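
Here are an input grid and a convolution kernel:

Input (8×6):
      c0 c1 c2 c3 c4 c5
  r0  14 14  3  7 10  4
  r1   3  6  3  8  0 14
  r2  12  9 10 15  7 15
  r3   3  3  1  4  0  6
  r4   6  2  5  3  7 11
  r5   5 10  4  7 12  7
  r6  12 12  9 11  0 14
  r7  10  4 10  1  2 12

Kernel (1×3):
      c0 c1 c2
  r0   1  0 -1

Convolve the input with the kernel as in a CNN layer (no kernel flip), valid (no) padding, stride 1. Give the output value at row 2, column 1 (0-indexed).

The receptive field on the input at this output position is [9 10 15]. Elementwise product with the kernel and sum: 9·1 + 15·-1.

-6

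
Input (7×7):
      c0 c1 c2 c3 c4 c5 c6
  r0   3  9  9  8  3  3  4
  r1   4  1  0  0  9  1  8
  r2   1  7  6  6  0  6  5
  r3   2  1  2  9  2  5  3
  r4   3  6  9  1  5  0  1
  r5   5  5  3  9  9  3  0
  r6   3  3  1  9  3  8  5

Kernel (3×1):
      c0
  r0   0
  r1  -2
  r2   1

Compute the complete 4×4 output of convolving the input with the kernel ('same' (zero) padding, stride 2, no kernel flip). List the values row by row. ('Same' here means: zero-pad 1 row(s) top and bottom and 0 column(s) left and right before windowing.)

Output[0,0]: The receptive field on the zero-padded input at this output position is [0 / 3 / 4]. Elementwise product with the kernel and sum: 3·-2 + 4·1.
Output[0,1]: The receptive field on the zero-padded input at this output position is [0 / 9 / 0]. Elementwise product with the kernel and sum: 9·-2 + 0·1.

-2 -18 3 0
0 -10 2 -7
-1 -15 -1 -2
-6 -2 -6 -10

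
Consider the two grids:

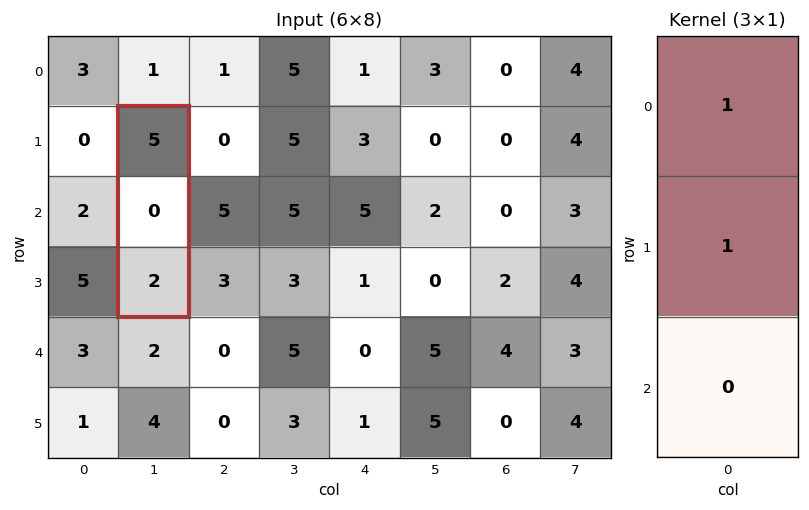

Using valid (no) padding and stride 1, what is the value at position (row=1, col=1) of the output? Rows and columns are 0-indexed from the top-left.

The receptive field on the input at this output position is [5 / 0 / 2]. Elementwise product with the kernel and sum: 5·1 + 0·1.

5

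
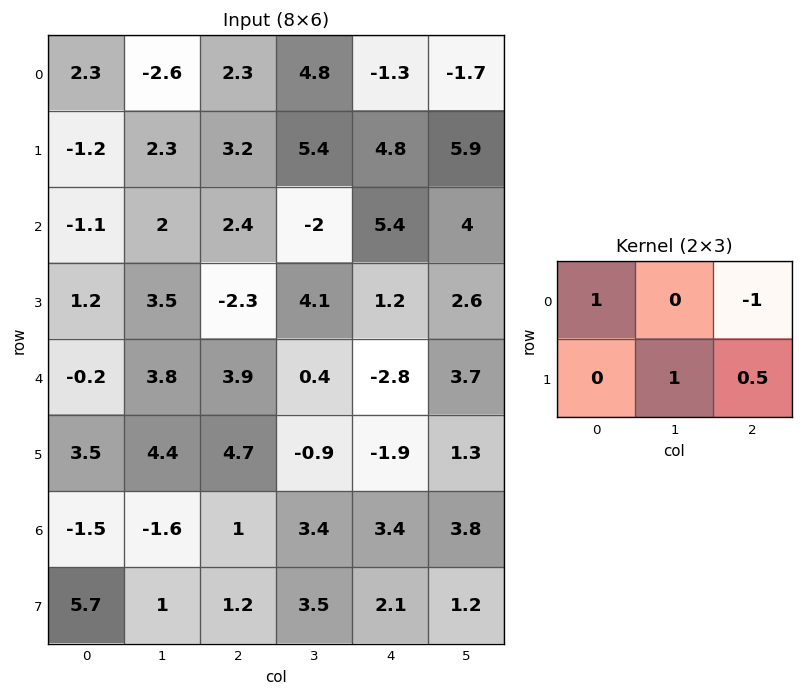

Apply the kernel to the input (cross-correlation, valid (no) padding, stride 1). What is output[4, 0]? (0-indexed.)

2.65

The receptive field on the input at this output position is [-0.2 3.8 3.9 / 3.5 4.4 4.7]. Elementwise product with the kernel and sum: -0.2·1 + 3.9·-1 + 4.4·1 + 4.7·0.5.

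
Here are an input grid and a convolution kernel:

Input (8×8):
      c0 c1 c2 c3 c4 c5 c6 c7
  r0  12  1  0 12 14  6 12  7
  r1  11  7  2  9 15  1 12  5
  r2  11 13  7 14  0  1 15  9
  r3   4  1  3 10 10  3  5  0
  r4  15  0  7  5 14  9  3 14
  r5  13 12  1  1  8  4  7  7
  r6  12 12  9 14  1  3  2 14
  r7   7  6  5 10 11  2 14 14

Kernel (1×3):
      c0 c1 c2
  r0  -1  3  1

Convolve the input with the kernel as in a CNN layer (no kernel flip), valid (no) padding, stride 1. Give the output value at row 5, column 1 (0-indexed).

-8

The receptive field on the input at this output position is [12 1 1]. Elementwise product with the kernel and sum: 12·-1 + 1·3 + 1·1.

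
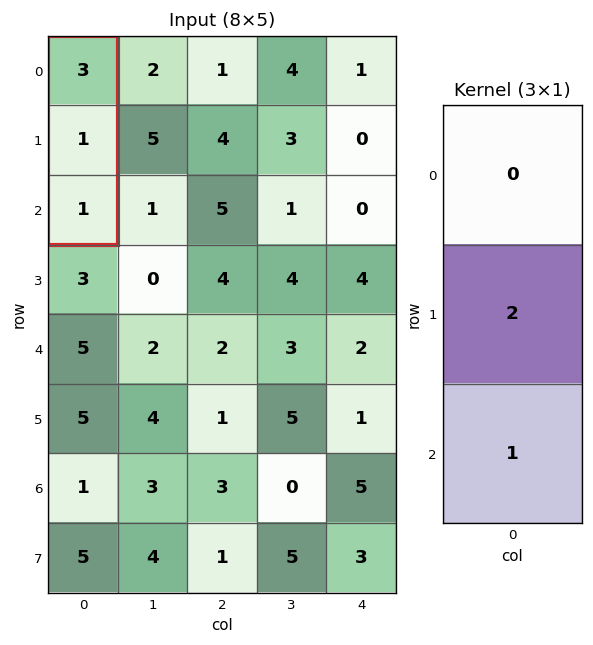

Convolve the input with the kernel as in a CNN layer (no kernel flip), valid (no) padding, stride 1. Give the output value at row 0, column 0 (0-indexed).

The receptive field on the input at this output position is [3 / 1 / 1]. Elementwise product with the kernel and sum: 1·2 + 1·1.

3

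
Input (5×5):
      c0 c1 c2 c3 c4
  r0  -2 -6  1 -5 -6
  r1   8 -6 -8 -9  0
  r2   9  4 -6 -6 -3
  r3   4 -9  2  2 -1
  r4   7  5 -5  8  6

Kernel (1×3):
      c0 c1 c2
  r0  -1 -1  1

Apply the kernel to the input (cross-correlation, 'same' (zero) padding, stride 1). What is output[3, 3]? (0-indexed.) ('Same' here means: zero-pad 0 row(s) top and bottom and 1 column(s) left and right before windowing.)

The receptive field on the zero-padded input at this output position is [2 2 -1]. Elementwise product with the kernel and sum: 2·-1 + 2·-1 + -1·1.

-5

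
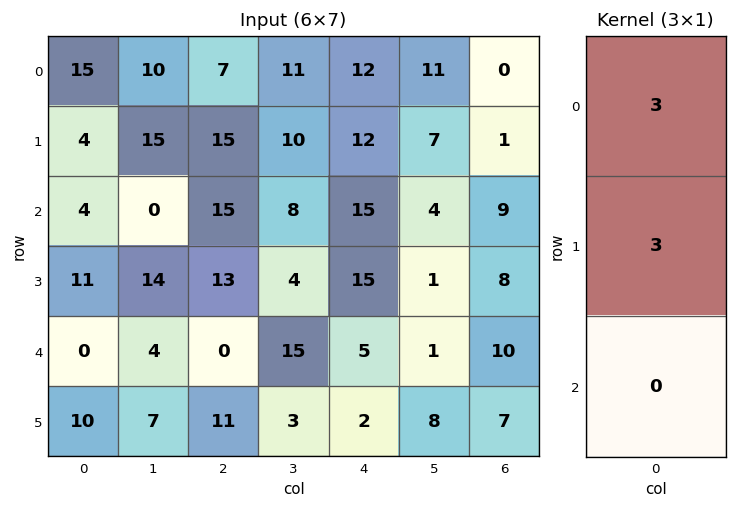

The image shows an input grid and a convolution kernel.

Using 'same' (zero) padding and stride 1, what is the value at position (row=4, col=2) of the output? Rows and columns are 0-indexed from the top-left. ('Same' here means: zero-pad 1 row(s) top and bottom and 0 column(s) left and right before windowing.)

39

The receptive field on the zero-padded input at this output position is [13 / 0 / 11]. Elementwise product with the kernel and sum: 13·3 + 0·3.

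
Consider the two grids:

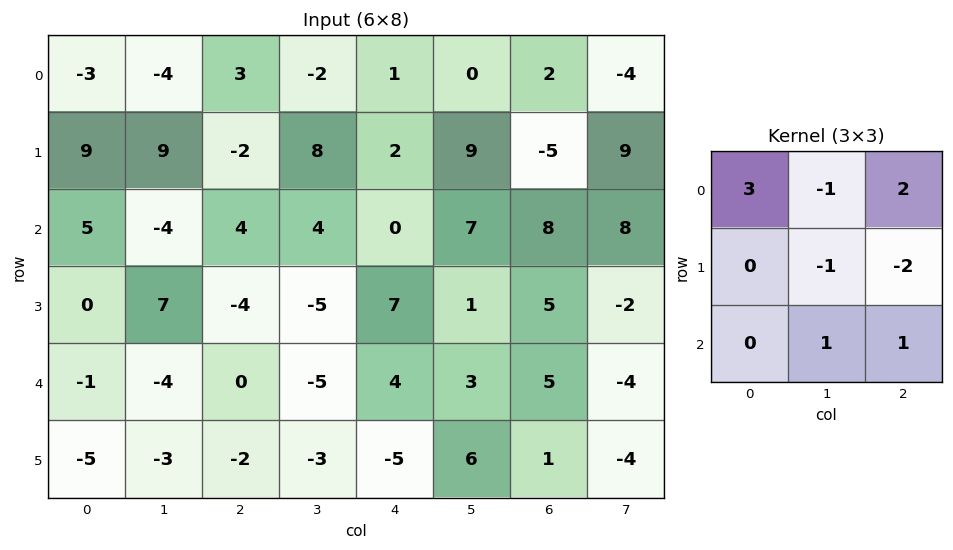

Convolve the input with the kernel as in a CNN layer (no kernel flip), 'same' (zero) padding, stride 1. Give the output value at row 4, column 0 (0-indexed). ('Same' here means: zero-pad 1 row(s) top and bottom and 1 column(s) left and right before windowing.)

The receptive field on the zero-padded input at this output position is [0 0 7 / 0 -1 -4 / 0 -5 -3]. Elementwise product with the kernel and sum: 0·3 + 0·-1 + 7·2 + -1·-1 + -4·-2 + -5·1 + -3·1.

15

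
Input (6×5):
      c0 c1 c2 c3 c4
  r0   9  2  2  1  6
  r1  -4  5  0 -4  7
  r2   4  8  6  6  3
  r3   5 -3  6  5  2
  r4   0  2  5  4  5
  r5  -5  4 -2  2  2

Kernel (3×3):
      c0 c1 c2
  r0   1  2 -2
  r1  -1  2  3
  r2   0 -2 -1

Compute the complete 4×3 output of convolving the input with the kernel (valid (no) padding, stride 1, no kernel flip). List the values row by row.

1 -31 -10
36 18 -19
6 24 9
0 21 24

Output[0,0]: The receptive field on the input at this output position is [9 2 2 / -4 5 0 / 4 8 6]. Elementwise product with the kernel and sum: 9·1 + 2·2 + 2·-2 + -4·-1 + 5·2 + 0·3 + 8·-2 + 6·-1.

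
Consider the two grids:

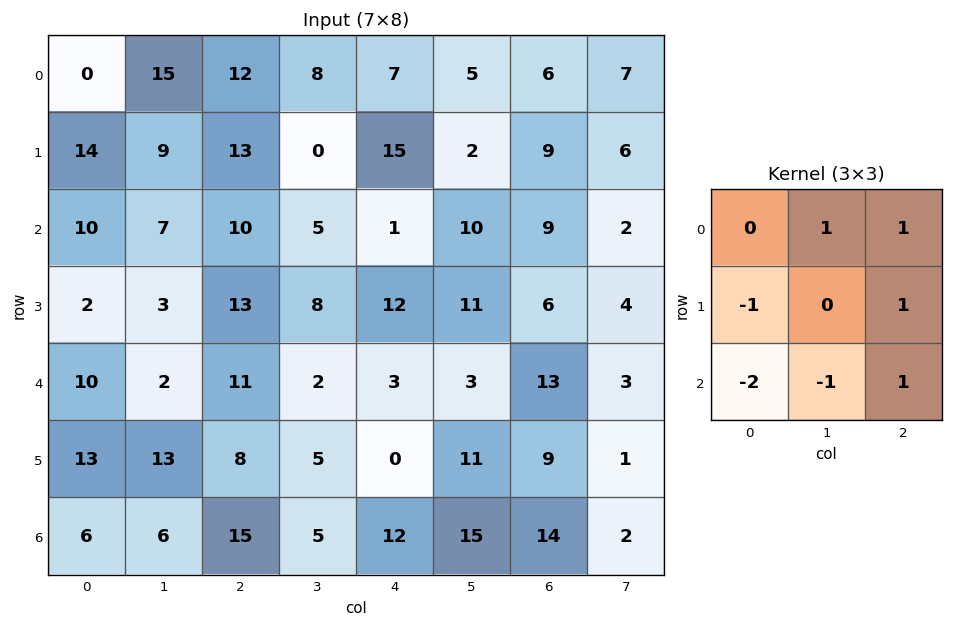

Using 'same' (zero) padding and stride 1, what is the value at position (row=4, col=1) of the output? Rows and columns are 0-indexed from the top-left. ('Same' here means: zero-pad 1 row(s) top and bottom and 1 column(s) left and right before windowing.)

The receptive field on the zero-padded input at this output position is [2 3 13 / 10 2 11 / 13 13 8]. Elementwise product with the kernel and sum: 3·1 + 13·1 + 10·-1 + 11·1 + 13·-2 + 13·-1 + 8·1.

-14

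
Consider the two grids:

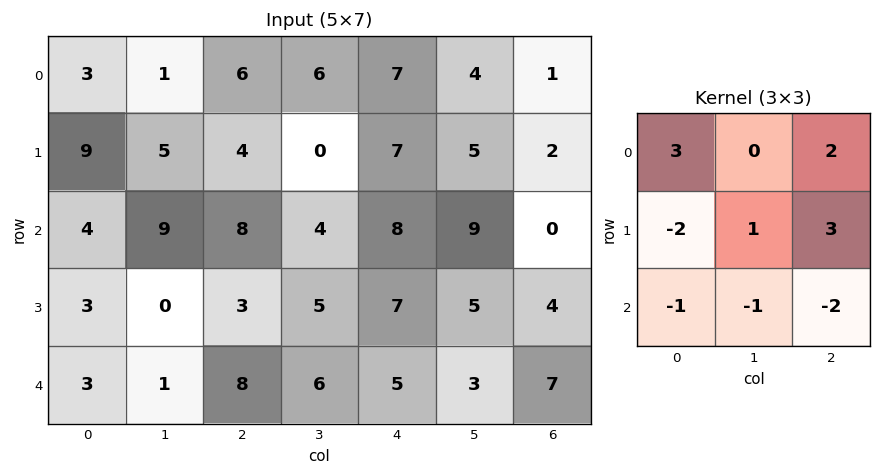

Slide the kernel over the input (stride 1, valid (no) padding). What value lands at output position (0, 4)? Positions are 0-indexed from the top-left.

3

The receptive field on the input at this output position is [7 4 1 / 7 5 2 / 8 9 0]. Elementwise product with the kernel and sum: 7·3 + 1·2 + 7·-2 + 5·1 + 2·3 + 8·-1 + 9·-1 + 0·-2.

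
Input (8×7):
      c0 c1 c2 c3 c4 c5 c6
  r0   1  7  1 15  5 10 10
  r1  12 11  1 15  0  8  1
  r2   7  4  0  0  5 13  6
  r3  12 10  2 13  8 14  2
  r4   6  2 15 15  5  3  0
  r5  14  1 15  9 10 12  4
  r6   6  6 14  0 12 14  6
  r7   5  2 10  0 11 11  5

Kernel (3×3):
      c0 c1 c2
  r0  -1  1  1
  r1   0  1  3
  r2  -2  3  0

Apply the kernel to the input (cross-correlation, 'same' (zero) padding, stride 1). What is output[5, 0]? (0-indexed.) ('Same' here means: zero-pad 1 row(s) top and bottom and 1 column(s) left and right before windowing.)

43

The receptive field on the zero-padded input at this output position is [0 6 2 / 0 14 1 / 0 6 6]. Elementwise product with the kernel and sum: 0·-1 + 6·1 + 2·1 + 14·1 + 1·3 + 0·-2 + 6·3.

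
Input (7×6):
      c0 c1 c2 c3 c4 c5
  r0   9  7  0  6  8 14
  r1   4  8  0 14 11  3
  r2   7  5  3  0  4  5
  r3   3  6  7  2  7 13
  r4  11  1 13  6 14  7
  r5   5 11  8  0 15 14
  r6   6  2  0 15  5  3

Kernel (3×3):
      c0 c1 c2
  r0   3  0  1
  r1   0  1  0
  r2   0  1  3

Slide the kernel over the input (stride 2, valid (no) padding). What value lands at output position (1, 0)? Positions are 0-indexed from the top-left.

70

The receptive field on the input at this output position is [7 5 3 / 3 6 7 / 11 1 13]. Elementwise product with the kernel and sum: 7·3 + 3·1 + 6·1 + 1·1 + 13·3.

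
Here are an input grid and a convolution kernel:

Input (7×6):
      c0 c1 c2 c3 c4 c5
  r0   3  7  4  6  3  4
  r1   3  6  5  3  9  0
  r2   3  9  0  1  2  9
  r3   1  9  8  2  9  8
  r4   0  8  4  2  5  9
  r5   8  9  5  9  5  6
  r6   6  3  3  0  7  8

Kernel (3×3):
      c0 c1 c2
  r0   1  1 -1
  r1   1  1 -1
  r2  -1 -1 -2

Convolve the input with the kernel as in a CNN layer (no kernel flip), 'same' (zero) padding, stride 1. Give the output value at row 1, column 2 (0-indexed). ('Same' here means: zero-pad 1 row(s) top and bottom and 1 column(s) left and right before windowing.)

2

The receptive field on the zero-padded input at this output position is [7 4 6 / 6 5 3 / 9 0 1]. Elementwise product with the kernel and sum: 7·1 + 4·1 + 6·-1 + 6·1 + 5·1 + 3·-1 + 9·-1 + 0·-1 + 1·-2.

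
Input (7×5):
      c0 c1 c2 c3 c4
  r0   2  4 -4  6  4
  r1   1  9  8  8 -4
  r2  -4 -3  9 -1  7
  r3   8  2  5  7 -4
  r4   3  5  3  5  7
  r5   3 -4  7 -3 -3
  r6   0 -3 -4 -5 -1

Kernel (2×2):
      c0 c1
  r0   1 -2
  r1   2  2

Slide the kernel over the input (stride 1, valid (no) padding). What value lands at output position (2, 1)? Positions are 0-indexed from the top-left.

The receptive field on the input at this output position is [-3 9 / 2 5]. Elementwise product with the kernel and sum: -3·1 + 9·-2 + 2·2 + 5·2.

-7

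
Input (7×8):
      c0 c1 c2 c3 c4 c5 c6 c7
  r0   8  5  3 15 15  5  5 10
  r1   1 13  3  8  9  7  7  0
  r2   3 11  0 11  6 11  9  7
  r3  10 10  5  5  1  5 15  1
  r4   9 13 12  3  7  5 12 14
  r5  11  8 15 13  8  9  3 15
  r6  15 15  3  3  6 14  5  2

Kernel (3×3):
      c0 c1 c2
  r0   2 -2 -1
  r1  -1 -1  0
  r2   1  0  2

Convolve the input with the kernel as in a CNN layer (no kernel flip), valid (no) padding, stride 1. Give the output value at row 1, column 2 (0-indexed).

The receptive field on the input at this output position is [3 8 9 / 0 11 6 / 5 5 1]. Elementwise product with the kernel and sum: 3·2 + 8·-2 + 9·-1 + 0·-1 + 11·-1 + 5·1 + 1·2.

-23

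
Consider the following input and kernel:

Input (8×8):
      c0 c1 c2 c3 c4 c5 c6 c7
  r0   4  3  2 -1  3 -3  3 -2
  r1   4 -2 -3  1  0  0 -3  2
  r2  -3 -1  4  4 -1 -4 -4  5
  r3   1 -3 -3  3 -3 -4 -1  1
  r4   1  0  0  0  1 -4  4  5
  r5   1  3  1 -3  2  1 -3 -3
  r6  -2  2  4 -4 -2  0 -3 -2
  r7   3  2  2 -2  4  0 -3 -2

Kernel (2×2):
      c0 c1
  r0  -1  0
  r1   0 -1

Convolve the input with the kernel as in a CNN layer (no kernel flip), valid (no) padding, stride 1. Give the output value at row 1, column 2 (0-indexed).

The receptive field on the input at this output position is [-3 1 / 4 4]. Elementwise product with the kernel and sum: -3·-1 + 4·-1.

-1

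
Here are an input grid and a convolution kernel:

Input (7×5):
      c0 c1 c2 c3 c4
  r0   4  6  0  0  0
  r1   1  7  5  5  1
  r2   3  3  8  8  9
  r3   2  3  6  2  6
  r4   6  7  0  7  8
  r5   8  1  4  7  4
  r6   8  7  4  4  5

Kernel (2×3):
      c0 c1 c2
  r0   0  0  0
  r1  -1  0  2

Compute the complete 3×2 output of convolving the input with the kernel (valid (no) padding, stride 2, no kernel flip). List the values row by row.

9 -3
10 6
0 4

Output[0,0]: The receptive field on the input at this output position is [4 6 0 / 1 7 5]. Elementwise product with the kernel and sum: 1·-1 + 5·2.
Output[0,1]: The receptive field on the input at this output position is [0 0 0 / 5 5 1]. Elementwise product with the kernel and sum: 5·-1 + 1·2.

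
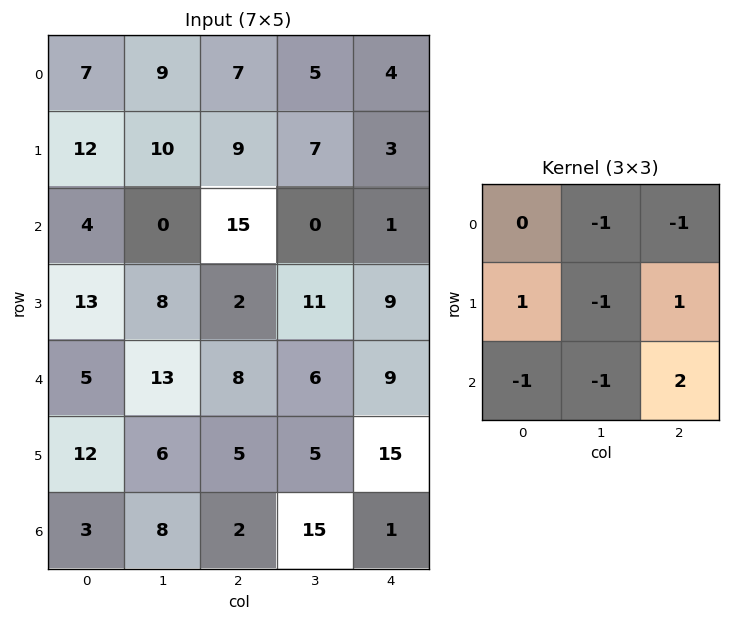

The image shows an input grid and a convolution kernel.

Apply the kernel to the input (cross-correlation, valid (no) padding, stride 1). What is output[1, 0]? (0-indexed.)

-17

The receptive field on the input at this output position is [12 10 9 / 4 0 15 / 13 8 2]. Elementwise product with the kernel and sum: 10·-1 + 9·-1 + 4·1 + 0·-1 + 15·1 + 13·-1 + 8·-1 + 2·2.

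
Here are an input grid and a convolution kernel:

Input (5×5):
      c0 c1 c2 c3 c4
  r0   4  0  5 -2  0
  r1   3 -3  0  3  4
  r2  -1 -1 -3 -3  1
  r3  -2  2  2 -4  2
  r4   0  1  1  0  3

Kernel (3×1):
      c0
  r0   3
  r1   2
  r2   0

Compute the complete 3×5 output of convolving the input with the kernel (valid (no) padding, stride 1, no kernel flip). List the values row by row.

Output[0,0]: The receptive field on the input at this output position is [4 / 3 / -1]. Elementwise product with the kernel and sum: 4·3 + 3·2.

18 -6 15 0 8
7 -11 -6 3 14
-7 1 -5 -17 7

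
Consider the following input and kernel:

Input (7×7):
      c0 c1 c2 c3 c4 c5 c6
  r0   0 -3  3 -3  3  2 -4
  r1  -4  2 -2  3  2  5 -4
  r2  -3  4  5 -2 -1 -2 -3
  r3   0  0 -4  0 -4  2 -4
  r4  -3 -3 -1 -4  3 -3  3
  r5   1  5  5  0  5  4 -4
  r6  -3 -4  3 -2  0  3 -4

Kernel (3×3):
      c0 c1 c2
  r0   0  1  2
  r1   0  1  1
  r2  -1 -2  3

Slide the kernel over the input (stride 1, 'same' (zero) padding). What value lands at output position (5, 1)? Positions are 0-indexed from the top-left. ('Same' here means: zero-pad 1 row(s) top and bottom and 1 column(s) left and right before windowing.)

25

The receptive field on the zero-padded input at this output position is [-3 -3 -1 / 1 5 5 / -3 -4 3]. Elementwise product with the kernel and sum: -3·1 + -1·2 + 5·1 + 5·1 + -3·-1 + -4·-2 + 3·3.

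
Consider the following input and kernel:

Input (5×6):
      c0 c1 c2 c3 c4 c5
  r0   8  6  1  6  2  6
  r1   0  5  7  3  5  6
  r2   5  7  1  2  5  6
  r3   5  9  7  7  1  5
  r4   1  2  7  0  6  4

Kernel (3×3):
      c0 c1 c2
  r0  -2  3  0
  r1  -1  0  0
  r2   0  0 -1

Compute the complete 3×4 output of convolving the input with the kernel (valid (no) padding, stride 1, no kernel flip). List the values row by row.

Output[0,0]: The receptive field on the input at this output position is [8 6 1 / 0 5 7 / 5 7 1]. Elementwise product with the kernel and sum: 8·-2 + 6·3 + 0·-1 + 1·-1.

1 -16 4 -15
3 -3 -7 2
-1 -20 -9 0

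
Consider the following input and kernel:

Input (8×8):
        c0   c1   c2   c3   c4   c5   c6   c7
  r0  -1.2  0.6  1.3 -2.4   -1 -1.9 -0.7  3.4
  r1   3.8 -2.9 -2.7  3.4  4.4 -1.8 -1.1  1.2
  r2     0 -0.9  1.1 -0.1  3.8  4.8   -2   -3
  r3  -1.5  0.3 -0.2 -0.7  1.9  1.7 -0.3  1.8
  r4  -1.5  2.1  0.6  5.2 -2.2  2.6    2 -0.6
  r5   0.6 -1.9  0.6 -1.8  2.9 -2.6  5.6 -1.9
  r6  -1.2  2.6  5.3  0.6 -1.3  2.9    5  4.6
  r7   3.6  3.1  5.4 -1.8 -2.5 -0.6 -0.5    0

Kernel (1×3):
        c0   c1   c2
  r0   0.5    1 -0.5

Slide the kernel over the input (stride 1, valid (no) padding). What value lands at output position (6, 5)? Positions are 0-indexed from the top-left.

The receptive field on the input at this output position is [2.9 5 4.6]. Elementwise product with the kernel and sum: 2.9·0.5 + 5·1 + 4.6·-0.5.

4.15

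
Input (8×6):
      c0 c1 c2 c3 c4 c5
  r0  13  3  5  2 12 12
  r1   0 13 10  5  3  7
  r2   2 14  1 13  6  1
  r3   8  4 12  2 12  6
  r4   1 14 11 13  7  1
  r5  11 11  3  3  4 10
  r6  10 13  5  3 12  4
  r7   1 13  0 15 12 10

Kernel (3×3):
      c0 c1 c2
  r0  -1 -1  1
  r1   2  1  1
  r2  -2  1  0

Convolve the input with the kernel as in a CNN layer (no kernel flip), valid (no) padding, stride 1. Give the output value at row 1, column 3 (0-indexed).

40

The receptive field on the input at this output position is [5 3 7 / 13 6 1 / 2 12 6]. Elementwise product with the kernel and sum: 5·-1 + 3·-1 + 7·1 + 13·2 + 6·1 + 1·1 + 2·-2 + 12·1.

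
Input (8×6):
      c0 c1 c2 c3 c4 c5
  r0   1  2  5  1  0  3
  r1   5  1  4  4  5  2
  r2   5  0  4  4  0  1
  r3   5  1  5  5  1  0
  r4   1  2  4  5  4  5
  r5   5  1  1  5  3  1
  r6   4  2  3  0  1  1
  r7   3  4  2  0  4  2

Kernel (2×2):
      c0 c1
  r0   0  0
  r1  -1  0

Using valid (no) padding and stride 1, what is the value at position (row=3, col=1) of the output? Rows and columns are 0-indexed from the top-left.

The receptive field on the input at this output position is [1 5 / 2 4]. Elementwise product with the kernel and sum: 2·-1.

-2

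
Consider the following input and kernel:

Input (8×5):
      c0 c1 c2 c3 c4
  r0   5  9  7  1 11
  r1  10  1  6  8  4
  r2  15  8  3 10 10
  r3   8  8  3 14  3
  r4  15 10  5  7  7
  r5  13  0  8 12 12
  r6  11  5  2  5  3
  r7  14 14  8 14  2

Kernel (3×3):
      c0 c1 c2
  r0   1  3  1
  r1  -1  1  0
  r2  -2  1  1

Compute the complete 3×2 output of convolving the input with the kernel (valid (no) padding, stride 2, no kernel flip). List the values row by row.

Output[0,0]: The receptive field on the input at this output position is [5 9 7 / 10 1 6 / 15 8 3]. Elementwise product with the kernel and sum: 5·1 + 9·3 + 7·1 + 10·-1 + 1·1 + 15·-2 + 8·1 + 3·1.
Output[0,1]: The receptive field on the input at this output position is [7 1 11 / 6 8 4 / 3 10 10]. Elementwise product with the kernel and sum: 7·1 + 1·3 + 11·1 + 6·-1 + 8·1 + 3·-2 + 10·1 + 10·1.

11 37
27 58
22 41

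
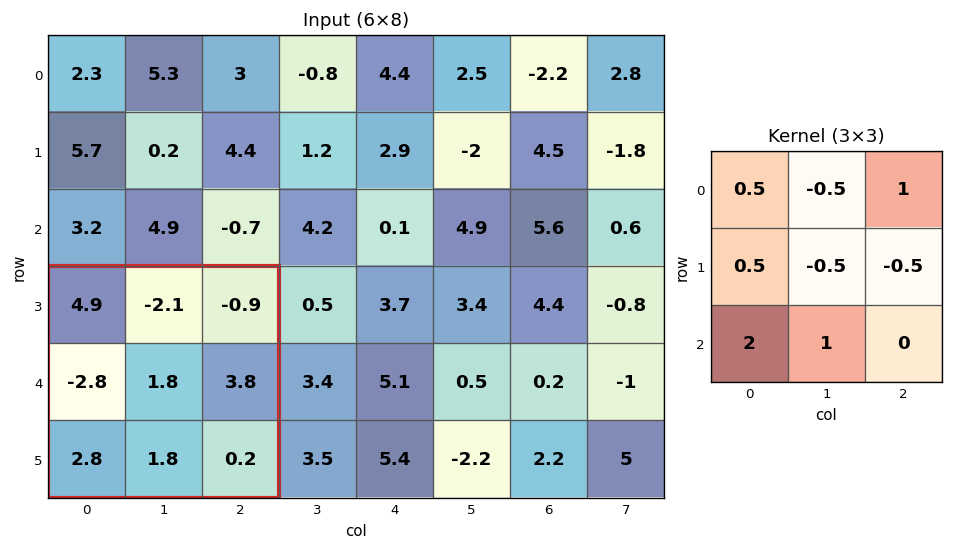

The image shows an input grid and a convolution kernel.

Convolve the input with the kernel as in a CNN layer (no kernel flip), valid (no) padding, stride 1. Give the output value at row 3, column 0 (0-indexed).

The receptive field on the input at this output position is [4.9 -2.1 -0.9 / -2.8 1.8 3.8 / 2.8 1.8 0.2]. Elementwise product with the kernel and sum: 4.9·0.5 + -2.1·-0.5 + -0.9·1 + -2.8·0.5 + 1.8·-0.5 + 3.8·-0.5 + 2.8·2 + 1.8·1.

5.8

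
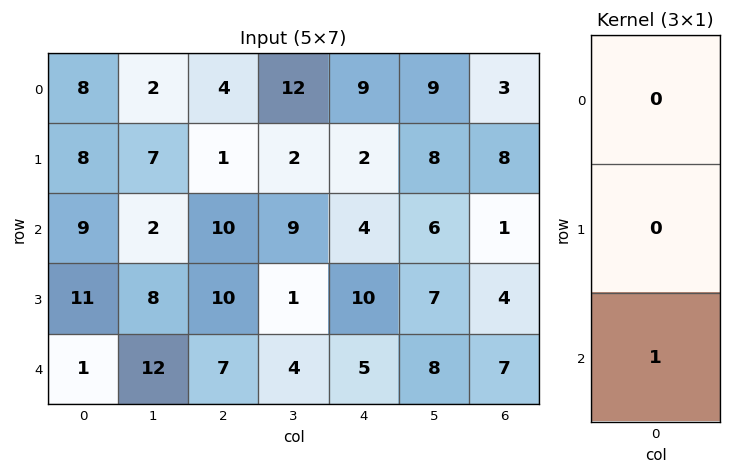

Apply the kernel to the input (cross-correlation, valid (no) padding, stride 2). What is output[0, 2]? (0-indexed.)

The receptive field on the input at this output position is [9 / 2 / 4]. Elementwise product with the kernel and sum: 4·1.

4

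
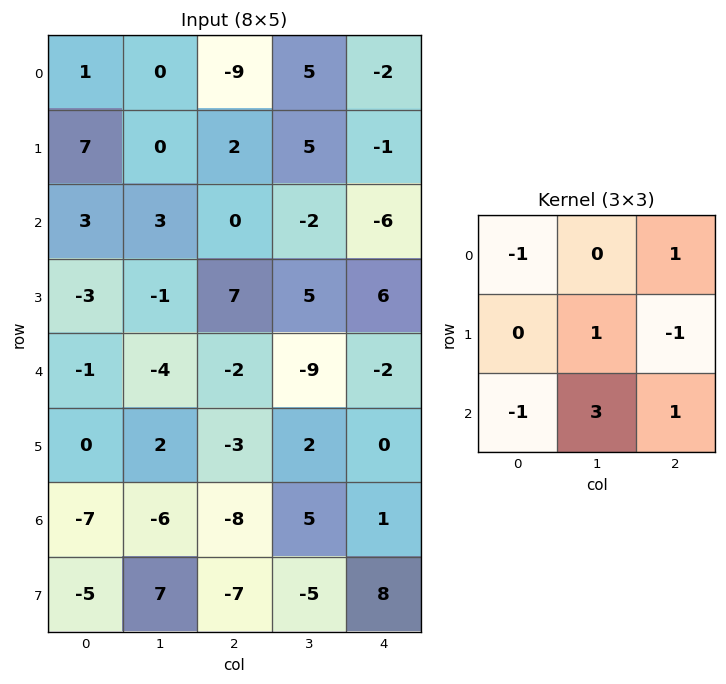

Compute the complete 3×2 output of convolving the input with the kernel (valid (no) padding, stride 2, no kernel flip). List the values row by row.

Output[0,0]: The receptive field on the input at this output position is [1 0 -9 / 7 0 2 / 3 3 0]. Elementwise product with the kernel and sum: 1·-1 + -9·1 + 0·1 + 2·-1 + 3·-1 + 3·3 + 0·1.

-6 1
-24 -34
-15 26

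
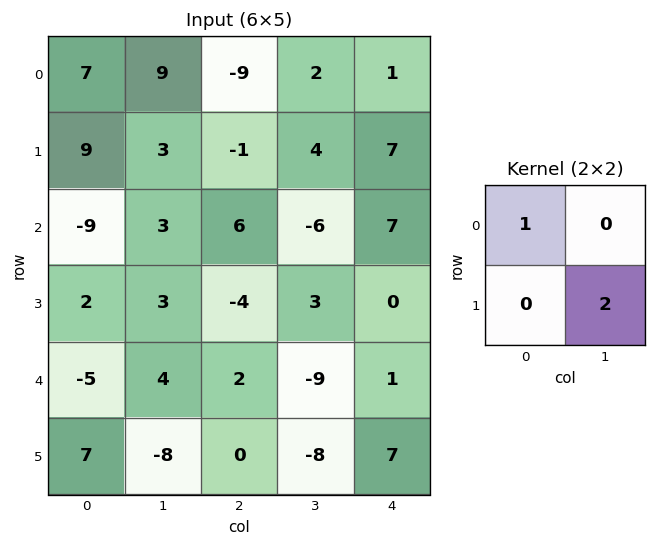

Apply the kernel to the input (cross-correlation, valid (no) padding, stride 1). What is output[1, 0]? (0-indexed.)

15

The receptive field on the input at this output position is [9 3 / -9 3]. Elementwise product with the kernel and sum: 9·1 + 3·2.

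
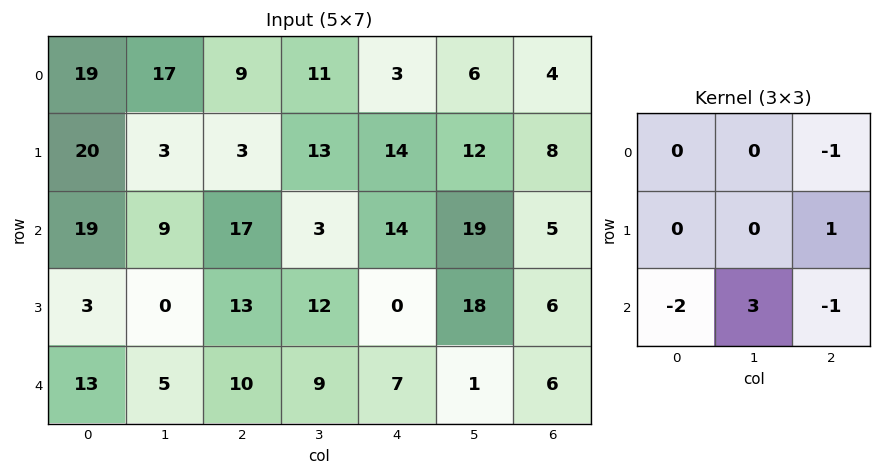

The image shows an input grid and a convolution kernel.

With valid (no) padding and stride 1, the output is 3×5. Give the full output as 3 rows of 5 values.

Output[0,0]: The receptive field on the input at this output position is [19 17 9 / 20 3 3 / 19 9 17]. Elementwise product with the kernel and sum: 9·-1 + 3·1 + 19·-2 + 9·3 + 17·-1.

-34 32 -28 23 28
-5 17 10 -35 45
-25 20 -14 1 -16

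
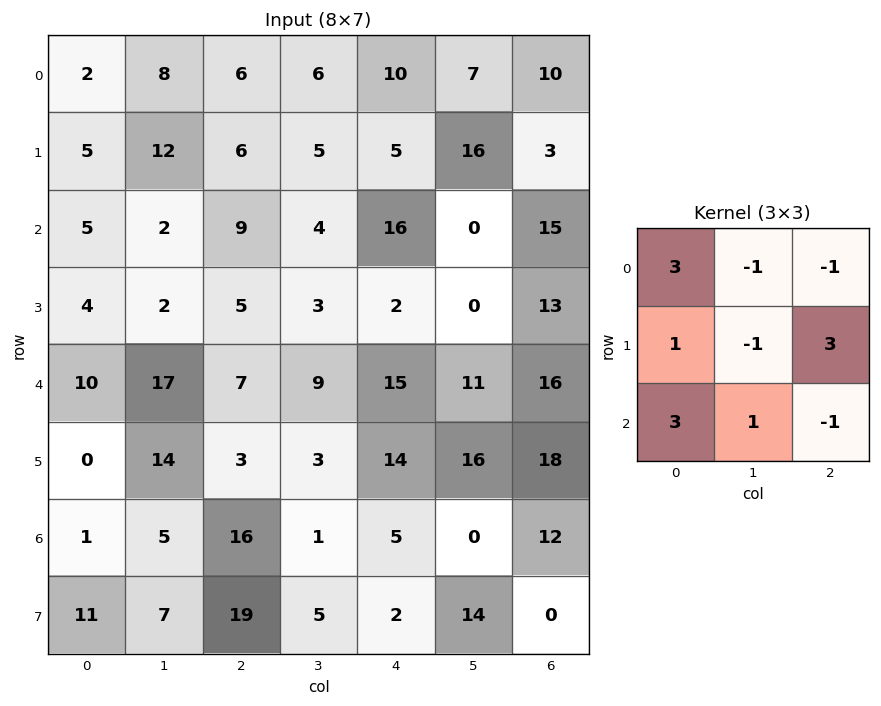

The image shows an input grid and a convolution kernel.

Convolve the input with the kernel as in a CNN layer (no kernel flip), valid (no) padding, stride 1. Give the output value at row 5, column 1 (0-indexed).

63

The receptive field on the input at this output position is [14 3 3 / 5 16 1 / 7 19 5]. Elementwise product with the kernel and sum: 14·3 + 3·-1 + 3·-1 + 5·1 + 16·-1 + 1·3 + 7·3 + 19·1 + 5·-1.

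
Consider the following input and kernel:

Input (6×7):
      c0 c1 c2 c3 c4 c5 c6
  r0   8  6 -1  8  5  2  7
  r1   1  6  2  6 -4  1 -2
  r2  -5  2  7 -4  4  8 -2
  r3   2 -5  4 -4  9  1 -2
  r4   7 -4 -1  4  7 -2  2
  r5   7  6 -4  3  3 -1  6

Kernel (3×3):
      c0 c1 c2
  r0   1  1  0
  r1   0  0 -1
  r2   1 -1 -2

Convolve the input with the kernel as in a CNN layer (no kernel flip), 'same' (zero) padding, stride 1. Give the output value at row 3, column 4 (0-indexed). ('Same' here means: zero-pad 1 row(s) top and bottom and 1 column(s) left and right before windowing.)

The receptive field on the zero-padded input at this output position is [-4 4 8 / -4 9 1 / 4 7 -2]. Elementwise product with the kernel and sum: -4·1 + 4·1 + 1·-1 + 4·1 + 7·-1 + -2·-2.

0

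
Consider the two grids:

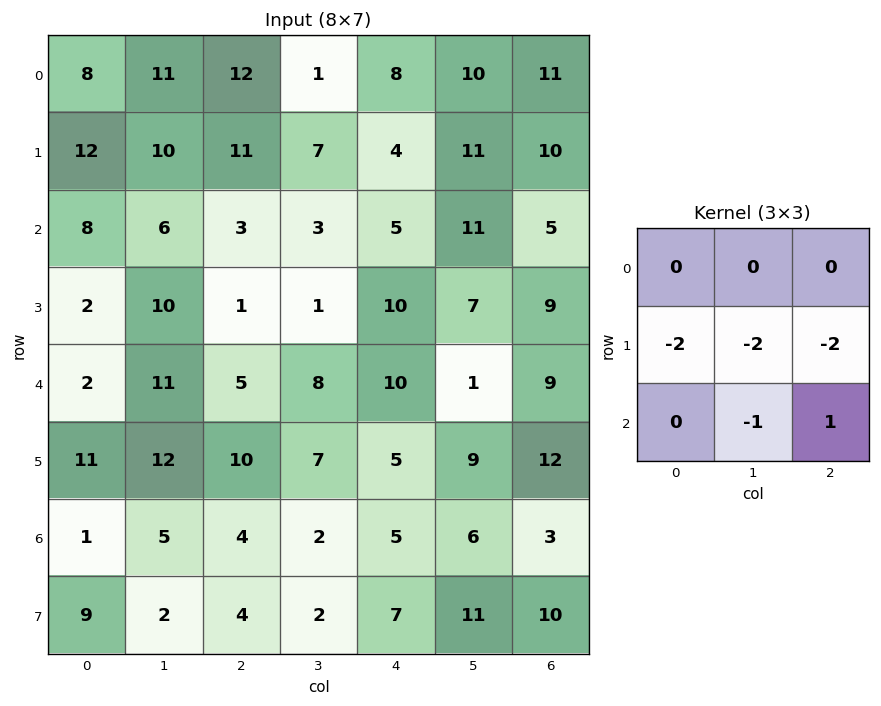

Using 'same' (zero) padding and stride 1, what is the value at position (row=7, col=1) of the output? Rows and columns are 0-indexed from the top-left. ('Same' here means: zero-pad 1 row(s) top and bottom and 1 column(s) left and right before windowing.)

-30

The receptive field on the zero-padded input at this output position is [1 5 4 / 9 2 4 / 0 0 0]. Elementwise product with the kernel and sum: 9·-2 + 2·-2 + 4·-2 + 0·-1 + 0·1.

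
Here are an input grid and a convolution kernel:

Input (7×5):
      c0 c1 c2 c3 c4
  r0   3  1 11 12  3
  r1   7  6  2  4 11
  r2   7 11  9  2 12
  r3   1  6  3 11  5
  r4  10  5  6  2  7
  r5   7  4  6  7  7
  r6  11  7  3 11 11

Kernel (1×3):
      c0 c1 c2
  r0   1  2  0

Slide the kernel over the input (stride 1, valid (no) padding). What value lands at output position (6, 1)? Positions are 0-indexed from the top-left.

The receptive field on the input at this output position is [7 3 11]. Elementwise product with the kernel and sum: 7·1 + 3·2.

13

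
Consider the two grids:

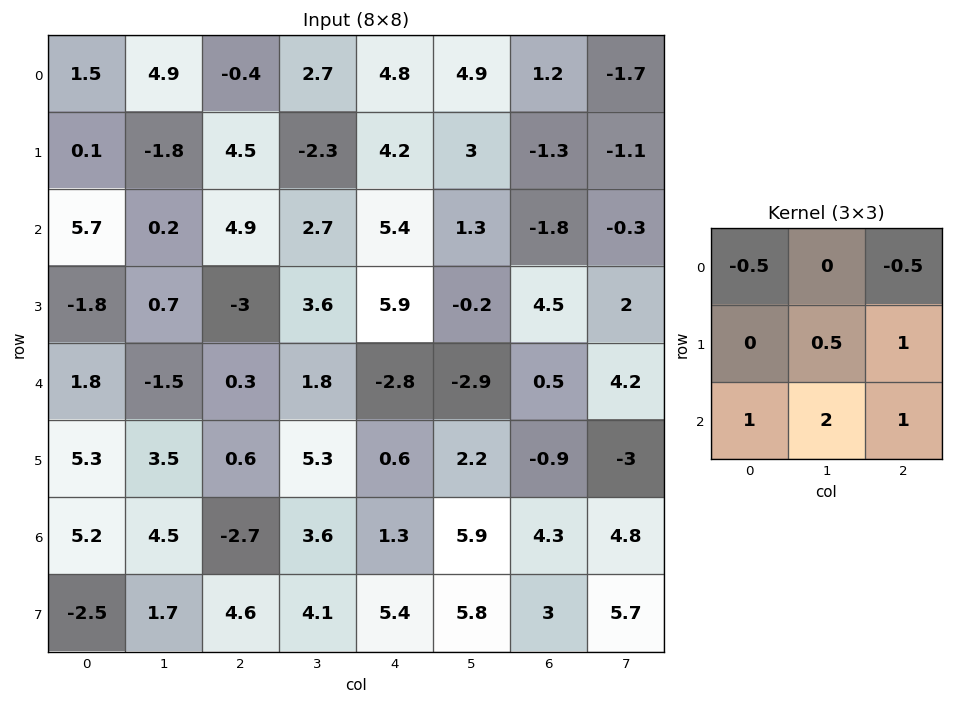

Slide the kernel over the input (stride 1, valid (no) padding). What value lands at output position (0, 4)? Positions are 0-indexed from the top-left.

The receptive field on the input at this output position is [4.8 4.9 1.2 / 4.2 3 -1.3 / 5.4 1.3 -1.8]. Elementwise product with the kernel and sum: 4.8·-0.5 + 1.2·-0.5 + 3·0.5 + -1.3·1 + 5.4·1 + 1.3·2 + -1.8·1.

3.4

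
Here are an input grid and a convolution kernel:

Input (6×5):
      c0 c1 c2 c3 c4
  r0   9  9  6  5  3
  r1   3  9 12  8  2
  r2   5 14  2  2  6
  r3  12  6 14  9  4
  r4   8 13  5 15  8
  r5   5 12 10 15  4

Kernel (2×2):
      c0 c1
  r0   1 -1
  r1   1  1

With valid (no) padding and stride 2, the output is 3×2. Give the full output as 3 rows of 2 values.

Output[0,0]: The receptive field on the input at this output position is [9 9 / 3 9]. Elementwise product with the kernel and sum: 9·1 + 9·-1 + 3·1 + 9·1.
Output[0,1]: The receptive field on the input at this output position is [6 5 / 12 8]. Elementwise product with the kernel and sum: 6·1 + 5·-1 + 12·1 + 8·1.

12 21
9 23
12 15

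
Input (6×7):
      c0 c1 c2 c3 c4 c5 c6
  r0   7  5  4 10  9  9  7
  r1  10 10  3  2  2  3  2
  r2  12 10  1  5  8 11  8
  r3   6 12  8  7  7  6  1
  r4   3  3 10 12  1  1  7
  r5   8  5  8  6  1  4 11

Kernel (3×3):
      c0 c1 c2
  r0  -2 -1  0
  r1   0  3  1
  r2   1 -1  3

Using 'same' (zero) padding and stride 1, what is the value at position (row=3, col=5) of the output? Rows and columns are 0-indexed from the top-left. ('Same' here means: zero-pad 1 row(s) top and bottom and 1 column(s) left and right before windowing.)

13

The receptive field on the zero-padded input at this output position is [8 11 8 / 7 6 1 / 1 1 7]. Elementwise product with the kernel and sum: 8·-2 + 11·-1 + 6·3 + 1·1 + 1·1 + 1·-1 + 7·3.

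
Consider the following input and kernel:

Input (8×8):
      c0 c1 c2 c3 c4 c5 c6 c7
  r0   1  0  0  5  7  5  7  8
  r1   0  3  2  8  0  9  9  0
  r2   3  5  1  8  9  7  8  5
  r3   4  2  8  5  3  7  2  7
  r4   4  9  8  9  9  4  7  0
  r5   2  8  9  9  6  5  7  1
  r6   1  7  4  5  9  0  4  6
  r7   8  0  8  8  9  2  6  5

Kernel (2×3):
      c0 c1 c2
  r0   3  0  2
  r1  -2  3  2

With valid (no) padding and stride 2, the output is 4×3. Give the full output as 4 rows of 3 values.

Output[0,0]: The receptive field on the input at this output position is [1 0 0 / 0 3 2]. Elementwise product with the kernel and sum: 1·3 + 0·2 + 0·-2 + 3·3 + 2·2.
Output[0,1]: The receptive field on the input at this output position is [0 5 7 / 2 8 0]. Elementwise product with the kernel and sum: 0·3 + 7·2 + 2·-2 + 8·3 + 0·2.

16 34 80
25 26 62
66 63 58
11 56 35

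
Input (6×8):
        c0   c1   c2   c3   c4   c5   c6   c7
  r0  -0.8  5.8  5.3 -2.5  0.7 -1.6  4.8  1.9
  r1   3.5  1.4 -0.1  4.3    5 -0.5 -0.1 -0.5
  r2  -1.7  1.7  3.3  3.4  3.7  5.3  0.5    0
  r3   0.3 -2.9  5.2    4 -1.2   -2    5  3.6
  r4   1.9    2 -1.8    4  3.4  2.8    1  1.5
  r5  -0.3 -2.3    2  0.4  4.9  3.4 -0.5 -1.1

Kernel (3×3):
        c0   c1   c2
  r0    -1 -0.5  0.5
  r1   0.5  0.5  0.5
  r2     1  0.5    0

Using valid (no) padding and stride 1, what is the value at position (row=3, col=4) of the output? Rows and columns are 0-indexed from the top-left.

14.9

The receptive field on the input at this output position is [-1.2 -2 5 / 3.4 2.8 1 / 4.9 3.4 -0.5]. Elementwise product with the kernel and sum: -1.2·-1 + -2·-0.5 + 5·0.5 + 3.4·0.5 + 2.8·0.5 + 1·0.5 + 4.9·1 + 3.4·0.5.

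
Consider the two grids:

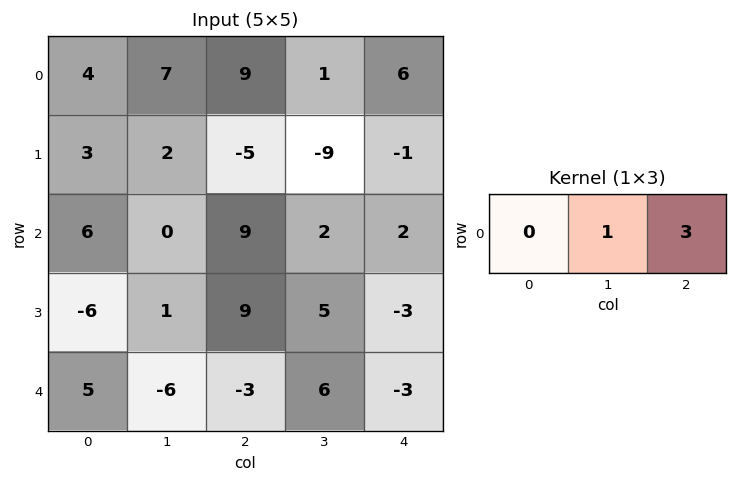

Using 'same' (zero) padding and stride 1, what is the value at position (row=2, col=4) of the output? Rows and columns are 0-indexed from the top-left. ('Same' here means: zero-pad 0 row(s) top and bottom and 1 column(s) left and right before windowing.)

2

The receptive field on the zero-padded input at this output position is [2 2 0]. Elementwise product with the kernel and sum: 2·1 + 0·3.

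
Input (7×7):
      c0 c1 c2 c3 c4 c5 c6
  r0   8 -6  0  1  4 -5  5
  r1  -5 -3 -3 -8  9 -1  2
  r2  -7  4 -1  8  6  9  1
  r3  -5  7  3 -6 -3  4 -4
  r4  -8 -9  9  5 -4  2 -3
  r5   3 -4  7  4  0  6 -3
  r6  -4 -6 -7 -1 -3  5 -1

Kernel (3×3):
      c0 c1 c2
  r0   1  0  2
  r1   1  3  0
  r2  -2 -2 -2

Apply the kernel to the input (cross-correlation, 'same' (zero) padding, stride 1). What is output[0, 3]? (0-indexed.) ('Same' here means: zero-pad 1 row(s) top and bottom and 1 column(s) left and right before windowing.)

The receptive field on the zero-padded input at this output position is [0 0 0 / 0 1 4 / -3 -8 9]. Elementwise product with the kernel and sum: 0·1 + 0·2 + 0·1 + 1·3 + -3·-2 + -8·-2 + 9·-2.

7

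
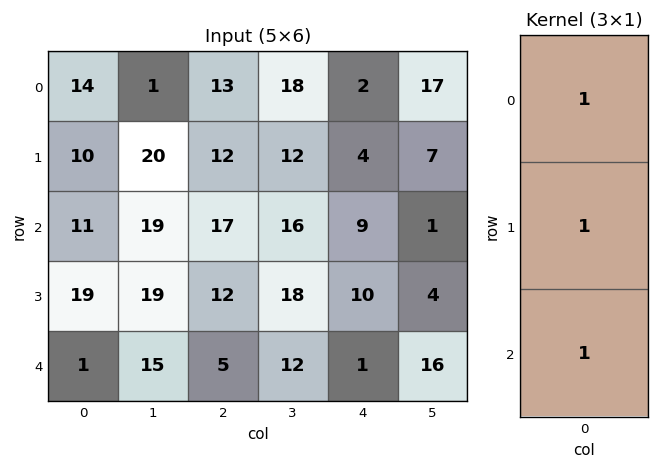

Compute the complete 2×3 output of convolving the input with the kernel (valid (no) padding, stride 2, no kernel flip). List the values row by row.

Output[0,0]: The receptive field on the input at this output position is [14 / 10 / 11]. Elementwise product with the kernel and sum: 14·1 + 10·1 + 11·1.
Output[0,1]: The receptive field on the input at this output position is [13 / 12 / 17]. Elementwise product with the kernel and sum: 13·1 + 12·1 + 17·1.

35 42 15
31 34 20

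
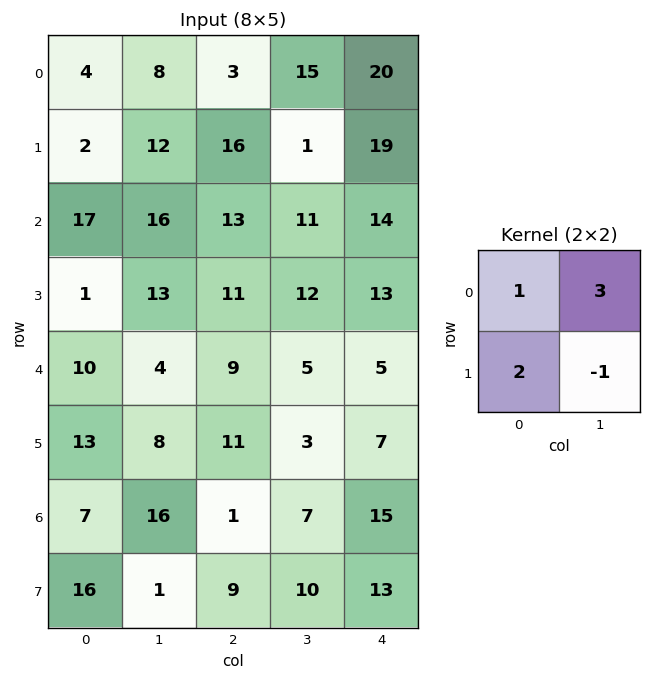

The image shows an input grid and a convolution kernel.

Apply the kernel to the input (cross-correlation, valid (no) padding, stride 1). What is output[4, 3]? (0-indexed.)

The receptive field on the input at this output position is [5 5 / 3 7]. Elementwise product with the kernel and sum: 5·1 + 5·3 + 3·2 + 7·-1.

19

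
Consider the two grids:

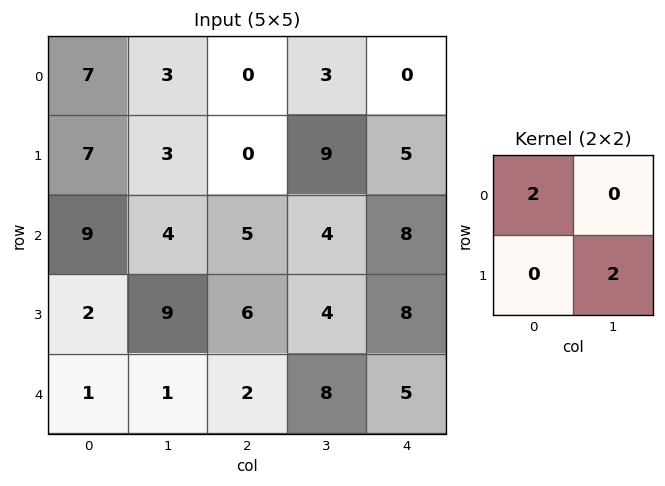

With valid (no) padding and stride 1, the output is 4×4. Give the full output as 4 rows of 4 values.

20 6 18 16
22 16 8 34
36 20 18 24
6 22 28 18

Output[0,0]: The receptive field on the input at this output position is [7 3 / 7 3]. Elementwise product with the kernel and sum: 7·2 + 3·2.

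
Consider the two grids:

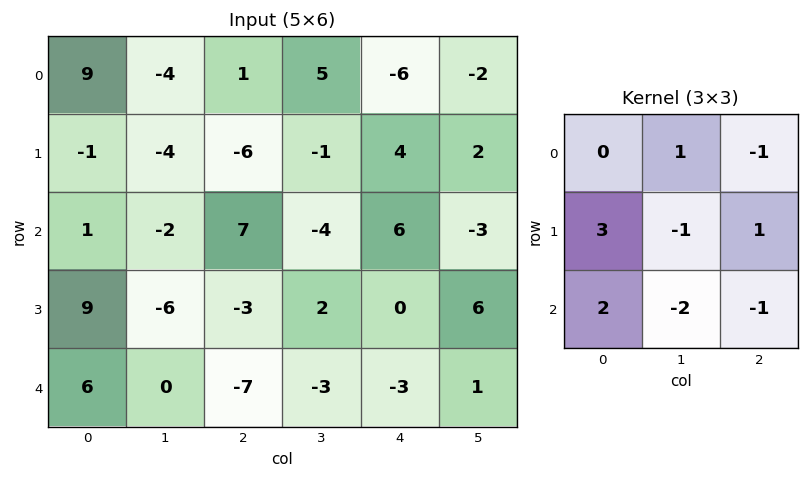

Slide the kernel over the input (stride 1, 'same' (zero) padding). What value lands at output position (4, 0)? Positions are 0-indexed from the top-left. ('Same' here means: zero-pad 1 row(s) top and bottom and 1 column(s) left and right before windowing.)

The receptive field on the zero-padded input at this output position is [0 9 -6 / 0 6 0 / 0 0 0]. Elementwise product with the kernel and sum: 9·1 + -6·-1 + 0·3 + 6·-1 + 0·1 + 0·2 + 0·-2 + 0·-1.

9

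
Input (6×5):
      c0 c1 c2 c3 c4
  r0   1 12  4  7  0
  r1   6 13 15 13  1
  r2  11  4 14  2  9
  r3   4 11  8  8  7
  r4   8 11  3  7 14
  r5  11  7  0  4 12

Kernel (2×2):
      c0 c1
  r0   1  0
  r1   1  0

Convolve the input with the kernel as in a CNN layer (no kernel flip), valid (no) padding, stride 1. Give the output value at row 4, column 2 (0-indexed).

3

The receptive field on the input at this output position is [3 7 / 0 4]. Elementwise product with the kernel and sum: 3·1 + 0·1.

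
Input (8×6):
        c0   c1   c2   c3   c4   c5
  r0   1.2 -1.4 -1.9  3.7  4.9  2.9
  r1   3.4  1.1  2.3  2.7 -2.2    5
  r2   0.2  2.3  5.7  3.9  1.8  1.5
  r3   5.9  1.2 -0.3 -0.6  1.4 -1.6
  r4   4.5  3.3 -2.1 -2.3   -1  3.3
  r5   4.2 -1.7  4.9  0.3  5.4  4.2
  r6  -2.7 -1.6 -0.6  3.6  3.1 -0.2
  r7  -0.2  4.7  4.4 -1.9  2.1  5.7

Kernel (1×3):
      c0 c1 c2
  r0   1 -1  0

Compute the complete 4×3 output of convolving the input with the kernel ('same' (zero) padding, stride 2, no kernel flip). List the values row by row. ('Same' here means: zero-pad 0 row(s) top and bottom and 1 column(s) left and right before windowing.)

-1.2 0.5 -1.2
-0.2 -3.4 2.1
-4.5 5.4 -1.3
2.7 -1 0.5

Output[0,0]: The receptive field on the zero-padded input at this output position is [0 1.2 -1.4]. Elementwise product with the kernel and sum: 0·1 + 1.2·-1.
Output[0,1]: The receptive field on the zero-padded input at this output position is [-1.4 -1.9 3.7]. Elementwise product with the kernel and sum: -1.4·1 + -1.9·-1.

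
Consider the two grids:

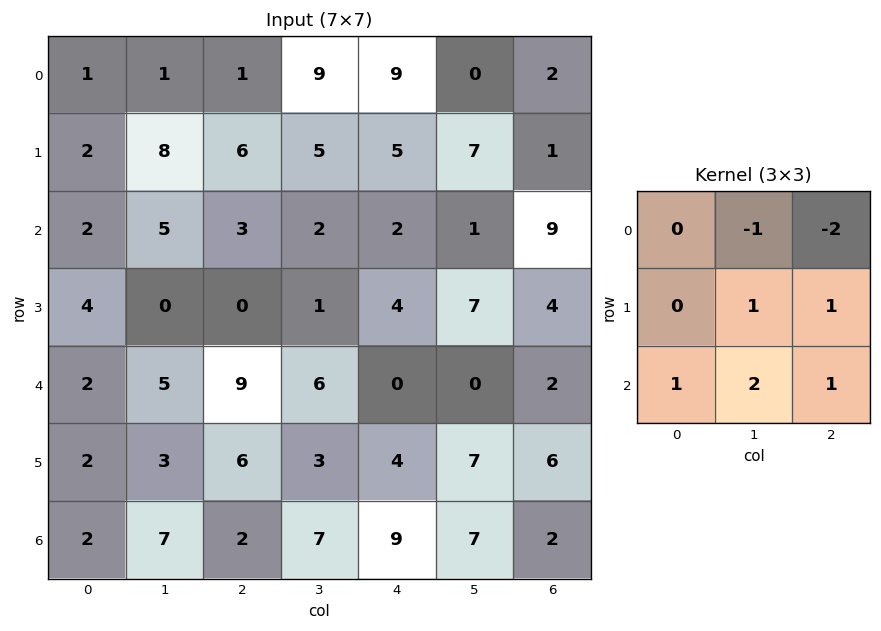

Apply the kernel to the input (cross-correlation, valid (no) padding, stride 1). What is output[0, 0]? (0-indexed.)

The receptive field on the input at this output position is [1 1 1 / 2 8 6 / 2 5 3]. Elementwise product with the kernel and sum: 1·-1 + 1·-2 + 8·1 + 6·1 + 2·1 + 5·2 + 3·1.

26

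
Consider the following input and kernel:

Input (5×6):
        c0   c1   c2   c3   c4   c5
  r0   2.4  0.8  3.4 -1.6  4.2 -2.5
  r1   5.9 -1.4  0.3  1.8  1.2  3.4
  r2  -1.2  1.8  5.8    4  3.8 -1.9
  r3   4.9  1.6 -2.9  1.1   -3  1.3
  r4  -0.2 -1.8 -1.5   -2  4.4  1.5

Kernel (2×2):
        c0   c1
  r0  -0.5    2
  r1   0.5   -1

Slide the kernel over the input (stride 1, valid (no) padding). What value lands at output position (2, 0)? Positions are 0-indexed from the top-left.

5.05

The receptive field on the input at this output position is [-1.2 1.8 / 4.9 1.6]. Elementwise product with the kernel and sum: -1.2·-0.5 + 1.8·2 + 4.9·0.5 + 1.6·-1.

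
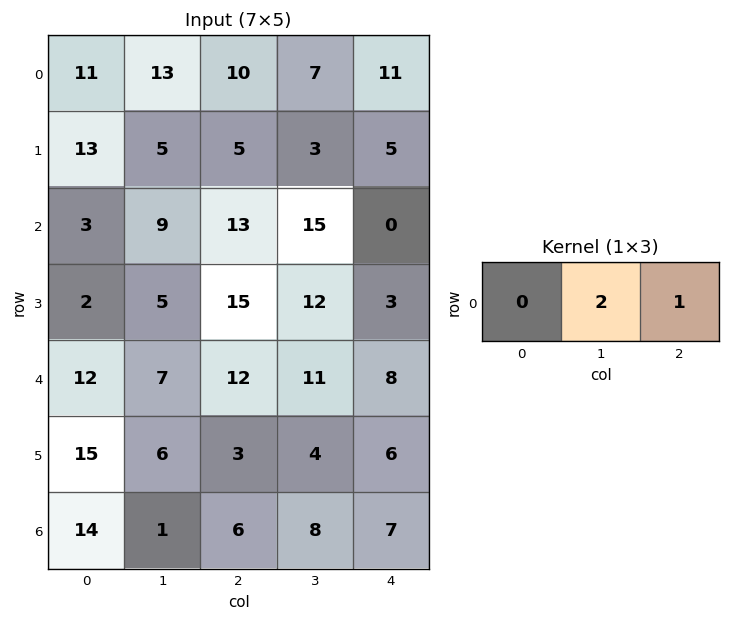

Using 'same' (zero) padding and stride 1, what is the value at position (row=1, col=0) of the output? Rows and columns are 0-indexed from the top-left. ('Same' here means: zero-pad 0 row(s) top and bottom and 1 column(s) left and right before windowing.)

The receptive field on the zero-padded input at this output position is [0 13 5]. Elementwise product with the kernel and sum: 13·2 + 5·1.

31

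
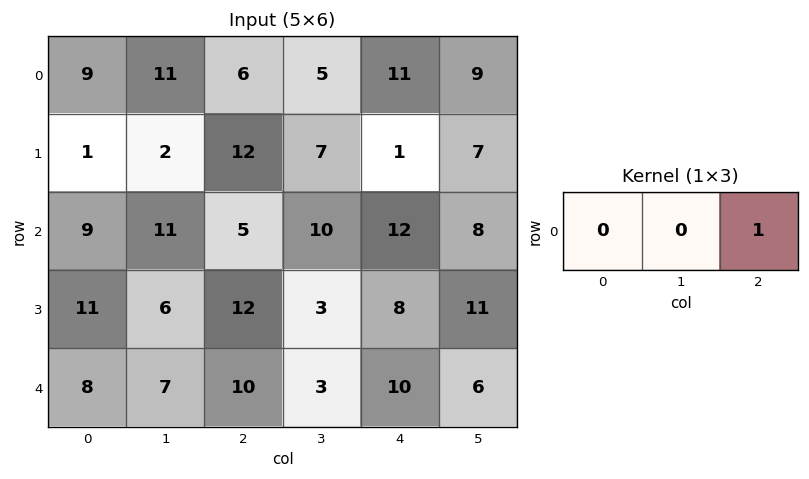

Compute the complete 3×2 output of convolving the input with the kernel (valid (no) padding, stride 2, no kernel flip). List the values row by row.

6 11
5 12
10 10

Output[0,0]: The receptive field on the input at this output position is [9 11 6]. Elementwise product with the kernel and sum: 6·1.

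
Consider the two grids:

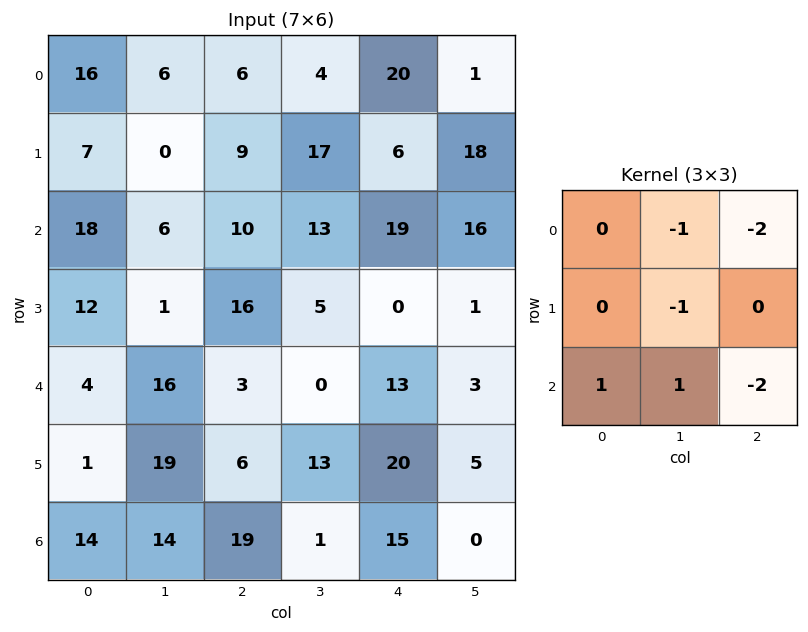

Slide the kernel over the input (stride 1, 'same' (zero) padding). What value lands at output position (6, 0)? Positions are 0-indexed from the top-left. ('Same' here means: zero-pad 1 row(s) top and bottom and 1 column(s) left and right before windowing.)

The receptive field on the zero-padded input at this output position is [0 1 19 / 0 14 14 / 0 0 0]. Elementwise product with the kernel and sum: 1·-1 + 19·-2 + 14·-1 + 0·1 + 0·1 + 0·-2.

-53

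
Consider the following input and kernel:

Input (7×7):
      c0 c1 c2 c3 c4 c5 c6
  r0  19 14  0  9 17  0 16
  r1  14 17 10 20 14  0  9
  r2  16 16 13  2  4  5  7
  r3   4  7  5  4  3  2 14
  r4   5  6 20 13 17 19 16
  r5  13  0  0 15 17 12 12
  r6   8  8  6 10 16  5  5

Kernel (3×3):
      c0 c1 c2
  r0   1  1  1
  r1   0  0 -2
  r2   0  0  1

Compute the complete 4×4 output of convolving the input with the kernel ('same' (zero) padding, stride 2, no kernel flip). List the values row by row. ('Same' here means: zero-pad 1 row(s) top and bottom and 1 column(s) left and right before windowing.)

Output[0,0]: The receptive field on the zero-padded input at this output position is [0 0 0 / 0 19 14 / 0 14 17]. Elementwise product with the kernel and sum: 0·1 + 0·1 + 0·1 + 14·-2 + 17·1.

-11 2 0 0
6 47 26 9
-1 5 -17 16
-3 -5 34 24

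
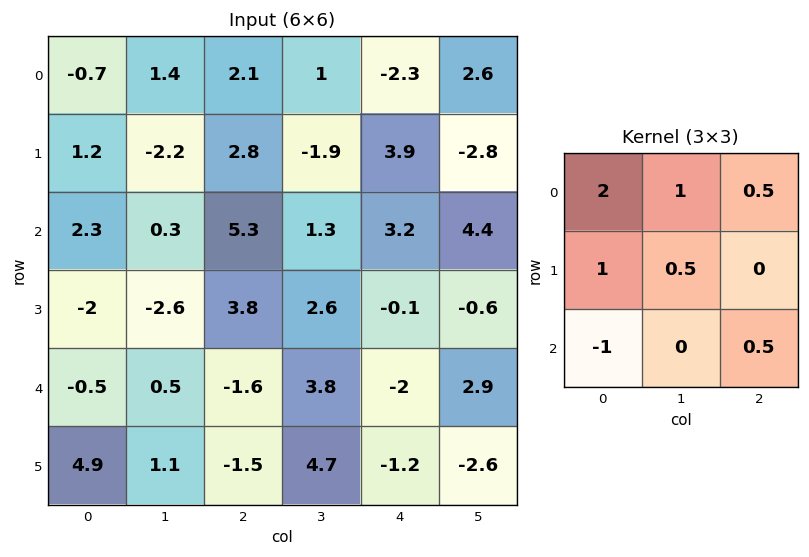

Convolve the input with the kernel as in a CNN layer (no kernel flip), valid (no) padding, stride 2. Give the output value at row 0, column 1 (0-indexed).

The receptive field on the input at this output position is [2.1 1 -2.3 / 2.8 -1.9 3.9 / 5.3 1.3 3.2]. Elementwise product with the kernel and sum: 2.1·2 + 1·1 + -2.3·0.5 + 2.8·1 + -1.9·0.5 + 5.3·-1 + 3.2·0.5.

2.2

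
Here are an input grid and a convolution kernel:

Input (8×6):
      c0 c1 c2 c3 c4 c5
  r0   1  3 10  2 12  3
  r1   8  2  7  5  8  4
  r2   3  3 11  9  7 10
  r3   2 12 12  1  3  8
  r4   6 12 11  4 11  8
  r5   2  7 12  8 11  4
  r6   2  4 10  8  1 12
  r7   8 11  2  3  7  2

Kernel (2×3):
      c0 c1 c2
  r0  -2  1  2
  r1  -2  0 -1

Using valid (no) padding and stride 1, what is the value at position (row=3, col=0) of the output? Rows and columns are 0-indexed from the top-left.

9

The receptive field on the input at this output position is [2 12 12 / 6 12 11]. Elementwise product with the kernel and sum: 2·-2 + 12·1 + 12·2 + 6·-2 + 11·-1.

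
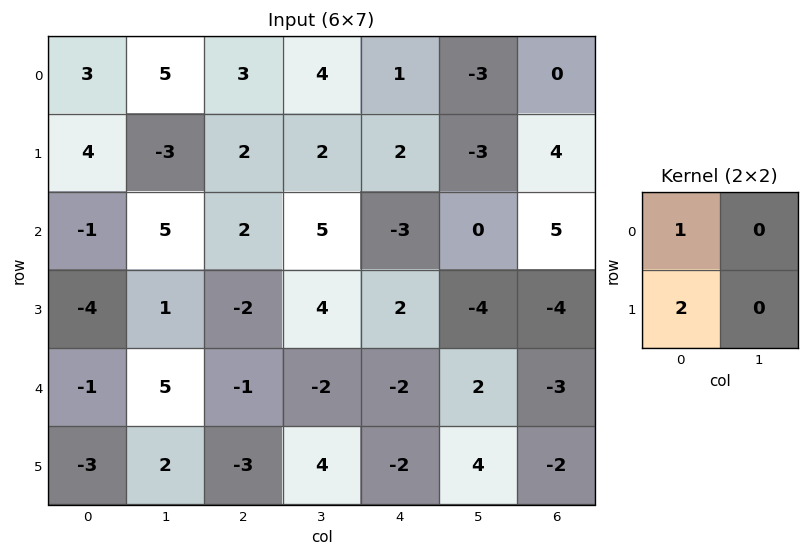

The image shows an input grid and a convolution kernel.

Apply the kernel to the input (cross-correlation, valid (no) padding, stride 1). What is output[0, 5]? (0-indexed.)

-9

The receptive field on the input at this output position is [-3 0 / -3 4]. Elementwise product with the kernel and sum: -3·1 + -3·2.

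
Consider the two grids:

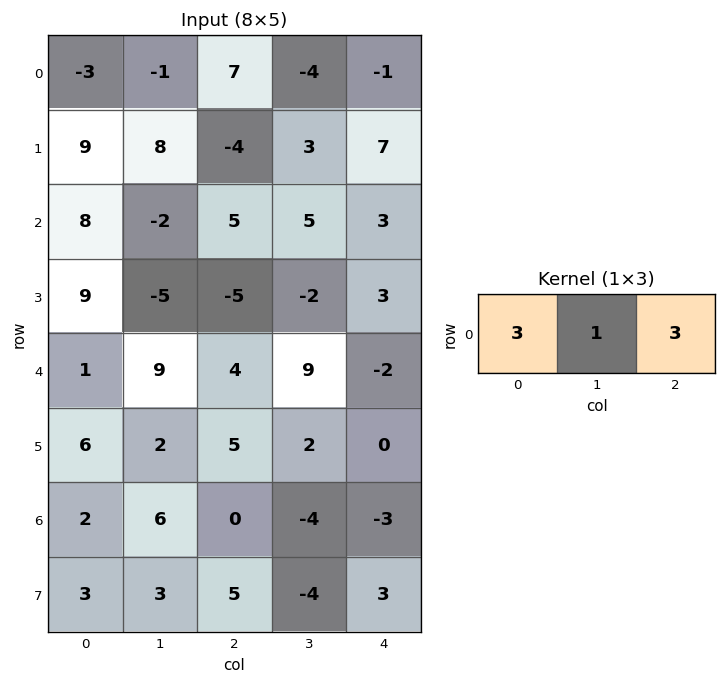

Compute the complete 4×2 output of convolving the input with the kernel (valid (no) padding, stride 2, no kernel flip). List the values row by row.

Output[0,0]: The receptive field on the input at this output position is [-3 -1 7]. Elementwise product with the kernel and sum: -3·3 + -1·1 + 7·3.
Output[0,1]: The receptive field on the input at this output position is [7 -4 -1]. Elementwise product with the kernel and sum: 7·3 + -4·1 + -1·3.

11 14
37 29
24 15
12 -13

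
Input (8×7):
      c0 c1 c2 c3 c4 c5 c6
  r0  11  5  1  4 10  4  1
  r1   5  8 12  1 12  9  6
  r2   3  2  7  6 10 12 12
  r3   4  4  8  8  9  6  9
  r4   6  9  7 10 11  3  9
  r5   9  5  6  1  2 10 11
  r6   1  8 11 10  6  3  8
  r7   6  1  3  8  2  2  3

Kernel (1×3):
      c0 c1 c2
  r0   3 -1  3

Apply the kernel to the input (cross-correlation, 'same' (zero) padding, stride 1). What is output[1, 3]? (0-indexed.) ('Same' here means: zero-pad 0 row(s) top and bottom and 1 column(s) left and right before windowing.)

The receptive field on the zero-padded input at this output position is [12 1 12]. Elementwise product with the kernel and sum: 12·3 + 1·-1 + 12·3.

71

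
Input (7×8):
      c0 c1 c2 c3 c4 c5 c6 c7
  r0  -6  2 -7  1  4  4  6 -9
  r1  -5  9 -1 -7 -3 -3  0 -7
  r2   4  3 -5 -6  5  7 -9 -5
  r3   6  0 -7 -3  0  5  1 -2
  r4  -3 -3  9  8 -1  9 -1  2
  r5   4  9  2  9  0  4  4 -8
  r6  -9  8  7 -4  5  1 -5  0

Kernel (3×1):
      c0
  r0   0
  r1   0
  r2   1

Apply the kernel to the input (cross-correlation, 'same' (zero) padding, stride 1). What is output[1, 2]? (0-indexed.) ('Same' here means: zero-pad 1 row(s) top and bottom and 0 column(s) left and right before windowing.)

-5

The receptive field on the zero-padded input at this output position is [-7 / -1 / -5]. Elementwise product with the kernel and sum: -5·1.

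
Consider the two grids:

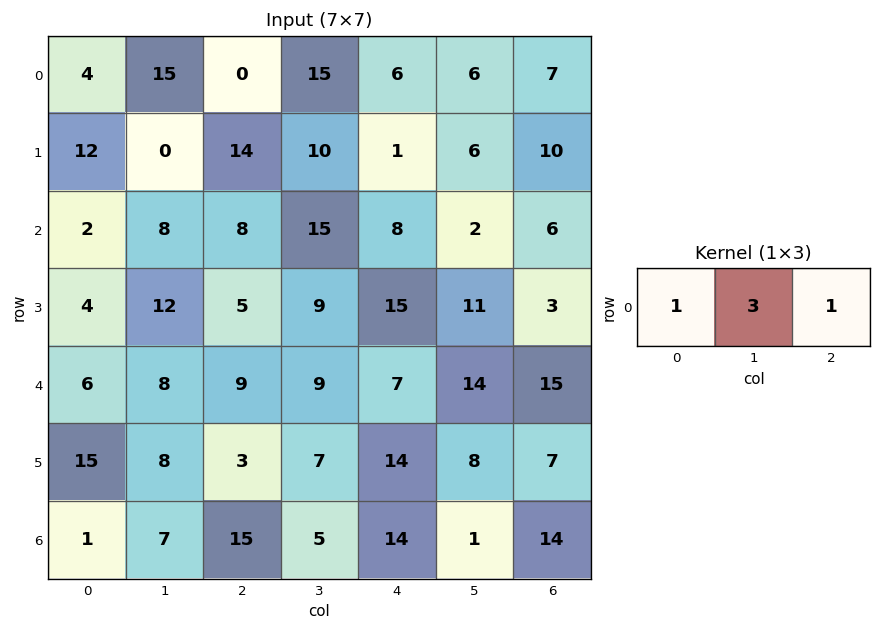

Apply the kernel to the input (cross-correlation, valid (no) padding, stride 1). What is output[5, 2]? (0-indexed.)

The receptive field on the input at this output position is [3 7 14]. Elementwise product with the kernel and sum: 3·1 + 7·3 + 14·1.

38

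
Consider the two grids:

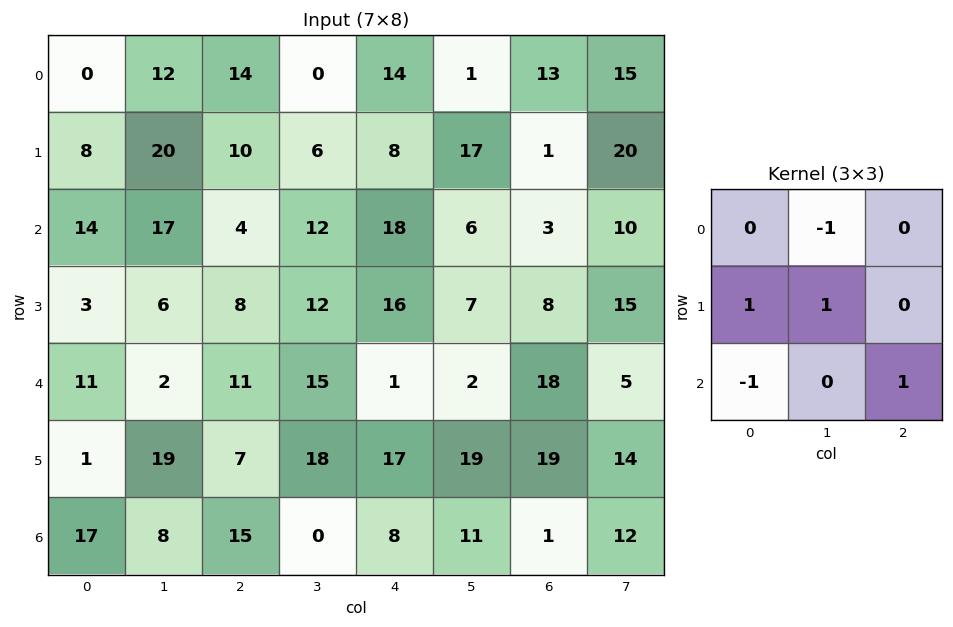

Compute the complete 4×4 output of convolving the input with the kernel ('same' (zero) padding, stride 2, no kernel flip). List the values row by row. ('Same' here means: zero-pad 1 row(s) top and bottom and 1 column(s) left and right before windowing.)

Output[0,0]: The receptive field on the zero-padded input at this output position is [0 0 0 / 0 0 12 / 0 8 20]. Elementwise product with the kernel and sum: 0·-1 + 0·1 + 0·1 + 0·-1 + 20·1.
Output[0,1]: The receptive field on the zero-padded input at this output position is [0 0 0 / 12 14 0 / 20 10 6]. Elementwise product with the kernel and sum: 0·-1 + 12·1 + 14·1 + 20·-1 + 6·1.

20 12 25 17
12 17 17 16
27 4 1 7
16 16 -9 -7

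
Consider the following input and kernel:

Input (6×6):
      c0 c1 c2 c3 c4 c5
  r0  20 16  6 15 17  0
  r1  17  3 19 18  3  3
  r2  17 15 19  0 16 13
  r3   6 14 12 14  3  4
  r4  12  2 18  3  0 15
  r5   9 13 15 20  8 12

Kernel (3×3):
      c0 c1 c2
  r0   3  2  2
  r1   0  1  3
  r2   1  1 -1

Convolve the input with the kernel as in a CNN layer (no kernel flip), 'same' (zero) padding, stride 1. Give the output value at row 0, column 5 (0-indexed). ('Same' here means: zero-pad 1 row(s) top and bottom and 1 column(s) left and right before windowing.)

6

The receptive field on the zero-padded input at this output position is [0 0 0 / 17 0 0 / 3 3 0]. Elementwise product with the kernel and sum: 0·3 + 0·2 + 0·2 + 0·1 + 0·3 + 3·1 + 3·1 + 0·-1.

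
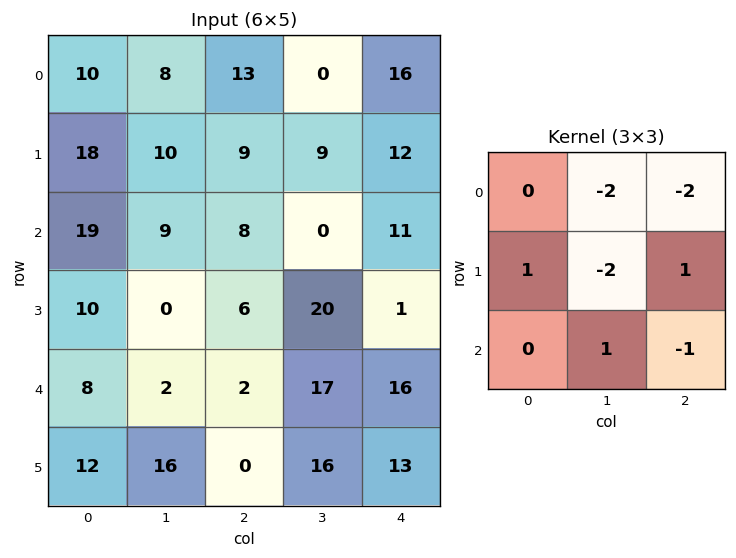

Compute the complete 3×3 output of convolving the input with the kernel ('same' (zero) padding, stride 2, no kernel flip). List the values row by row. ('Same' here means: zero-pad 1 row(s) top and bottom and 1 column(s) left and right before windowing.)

Output[0,0]: The receptive field on the zero-padded input at this output position is [0 0 0 / 0 10 8 / 0 18 10]. Elementwise product with the kernel and sum: 0·-2 + 0·-2 + 0·1 + 10·-2 + 8·1 + 18·1 + 10·-1.
Output[0,1]: The receptive field on the zero-padded input at this output position is [0 0 0 / 8 13 0 / 10 9 9]. Elementwise product with the kernel and sum: 0·-2 + 0·-2 + 8·1 + 13·-2 + 0·1 + 9·1 + 9·-1.

-4 -18 -20
-75 -57 -45
-38 -53 -4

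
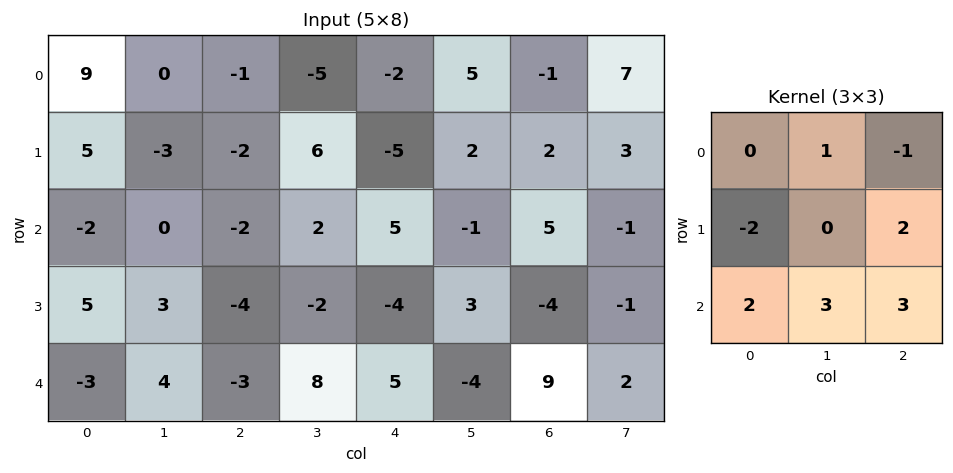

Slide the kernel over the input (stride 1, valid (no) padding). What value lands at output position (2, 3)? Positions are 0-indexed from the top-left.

The receptive field on the input at this output position is [2 5 -1 / -2 -4 3 / 8 5 -4]. Elementwise product with the kernel and sum: 5·1 + -1·-1 + -2·-2 + 3·2 + 8·2 + 5·3 + -4·3.

35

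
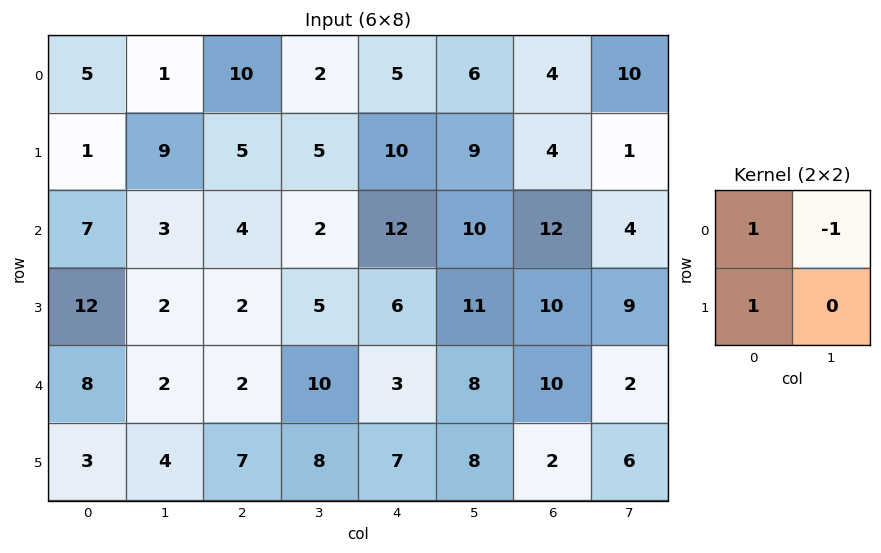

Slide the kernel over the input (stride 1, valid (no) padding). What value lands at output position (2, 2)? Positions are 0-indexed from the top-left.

The receptive field on the input at this output position is [4 2 / 2 5]. Elementwise product with the kernel and sum: 4·1 + 2·-1 + 2·1.

4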